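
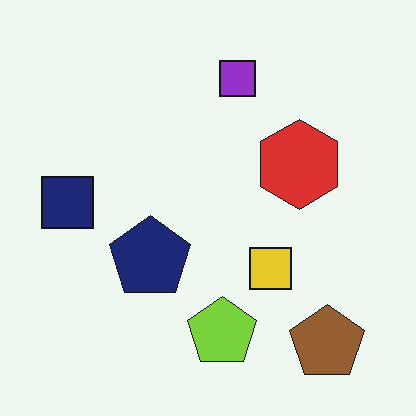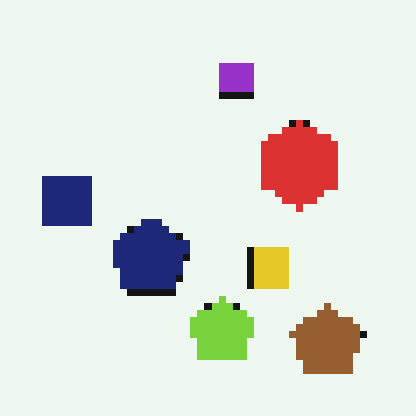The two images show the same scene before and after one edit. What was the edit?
The image was moderately pixelated.

Shapes are reduced to large square blocks; fine edges and outlines are lost — a downscale-then-upscale (mosaic) effect.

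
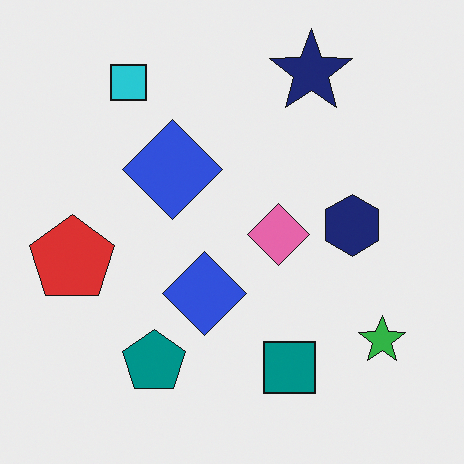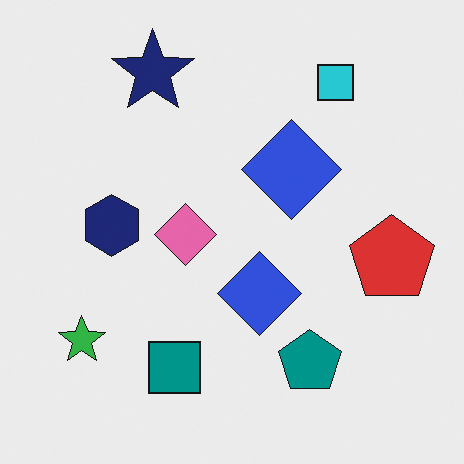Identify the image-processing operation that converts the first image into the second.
The transformation is: flipped horizontally (left ↔ right).

The red pentagon is in the left of the first image and the right of the second — shapes on opposite sides of the vertical midline have swapped in a mirror flip.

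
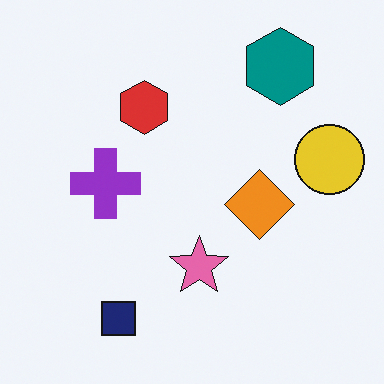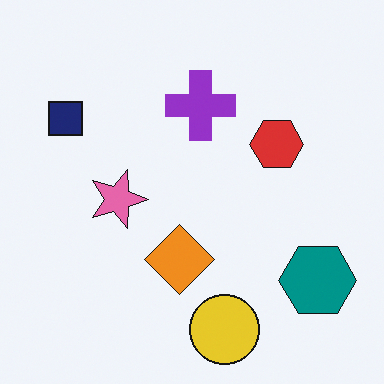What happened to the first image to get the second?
The second image is the first rotated 90° clockwise.

The teal hexagon sits in the top-right of the first image and the bottom-right of the second — consistent with a whole-image 90° clockwise rotation.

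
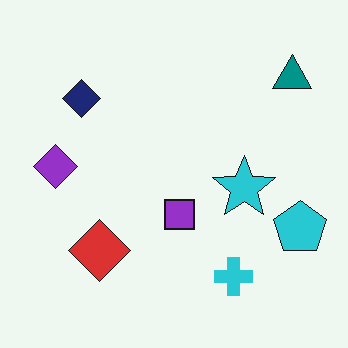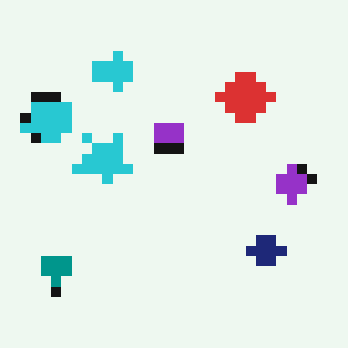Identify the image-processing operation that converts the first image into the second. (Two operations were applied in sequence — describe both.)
Rotated 180°, then heavily pixelated into large blocks.

The teal triangle sits in the top-right of the first image and the bottom-left of the second — consistent with a whole-image 180° rotation. Shapes are reduced to large square blocks; fine edges and outlines are lost — a downscale-then-upscale (mosaic) effect.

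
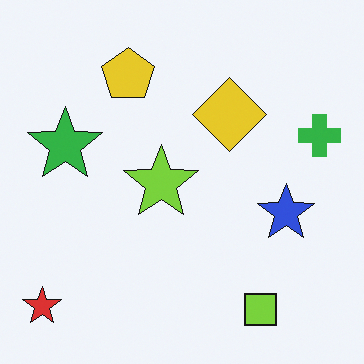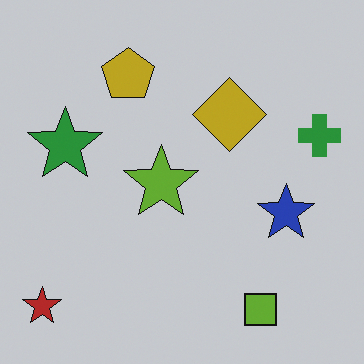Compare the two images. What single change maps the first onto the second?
Slightly darkened.

Every pixel — background and shapes alike — is uniformly darkened.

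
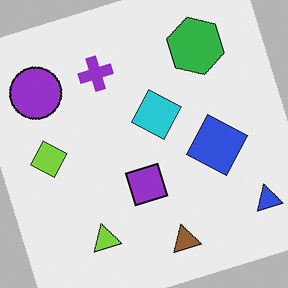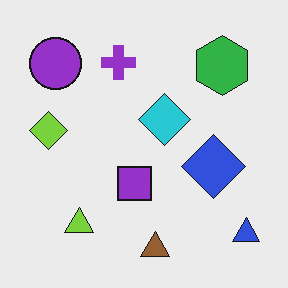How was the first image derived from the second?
Rotated counter-clockwise by a moderate amount.

Every shape is tilted by the same angle and the image corners show triangular fill wedges — a whole-image rotation by a non-right angle.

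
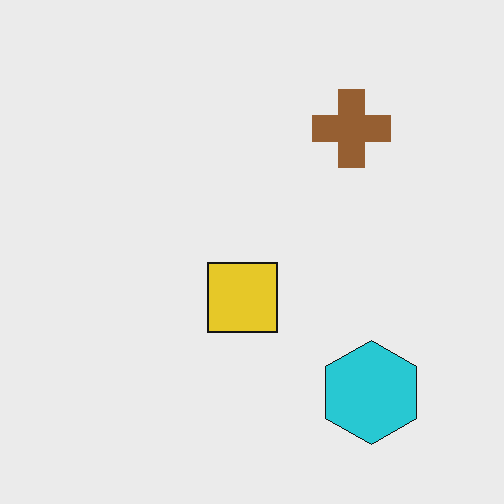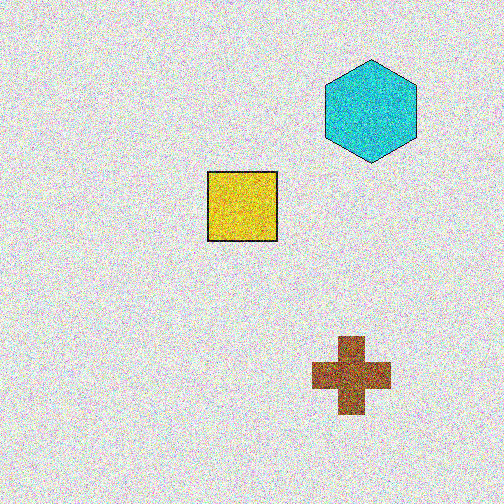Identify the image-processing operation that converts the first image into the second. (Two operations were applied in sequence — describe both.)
This is the original image flipped vertically (top ↔ bottom), then degraded with a thick layer of grain.

The cyan hexagon is in the bottom-right of the first image and the top-right of the second — shapes on opposite sides of the horizontal midline have swapped in a mirror flip. Random speckle covers the whole image, including the flat background.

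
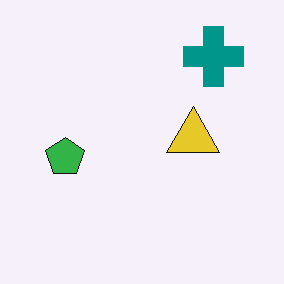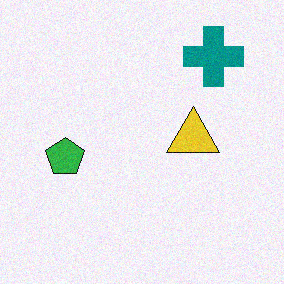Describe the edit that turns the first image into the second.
It was degraded with a light layer of grain.

Random speckle covers the whole image, including the flat background.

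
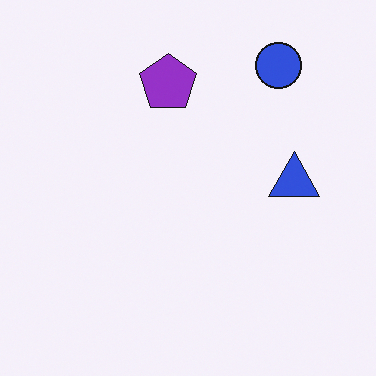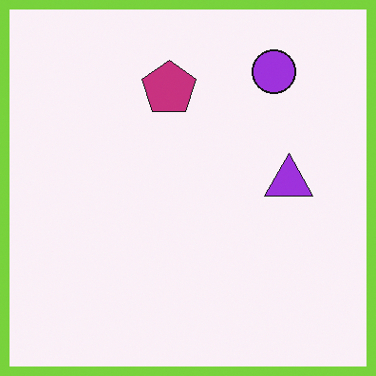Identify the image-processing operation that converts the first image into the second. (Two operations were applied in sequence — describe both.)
The transformation is: hue-shifted by a small amount, then framed with a lime border.

Every shape's color has rotated by the same amount around the hue wheel — a uniform hue shift. A solid lime frame runs around the edge of the second image, with the content slightly shrunk inside it.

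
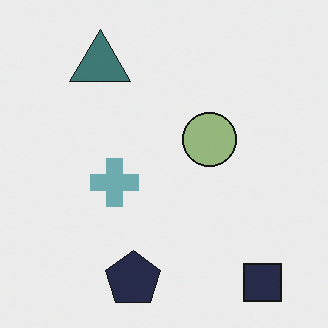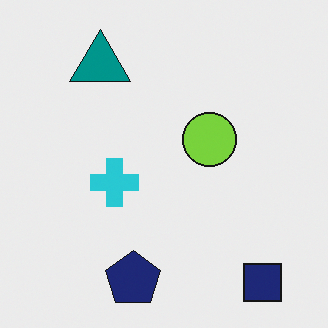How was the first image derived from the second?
The first image is the second made much more muted (saturation change).

All colors are more muted and greyish — a global saturation change.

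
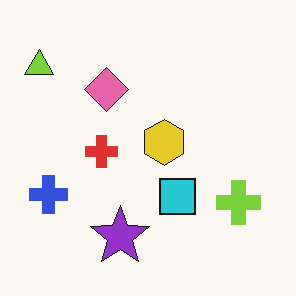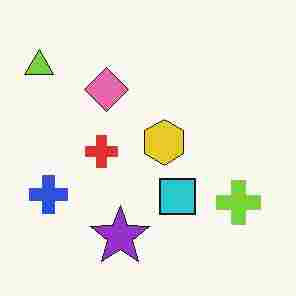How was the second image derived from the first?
It was heavily JPEG-compressed with obvious blocking artifacts.

Blocky 8×8 compression artifacts appear around shape edges and the flat background shows ringing — characteristic JPEG degradation.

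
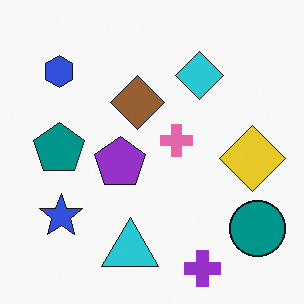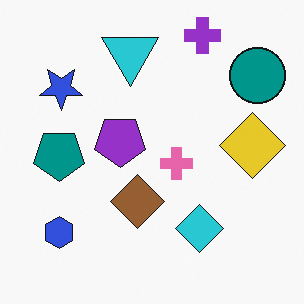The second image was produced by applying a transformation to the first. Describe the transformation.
The image was flipped vertically (top ↔ bottom).

The purple cross is in the bottom of the first image and the top of the second — shapes on opposite sides of the horizontal midline have swapped in a mirror flip.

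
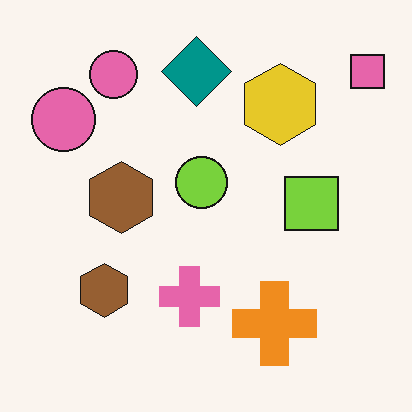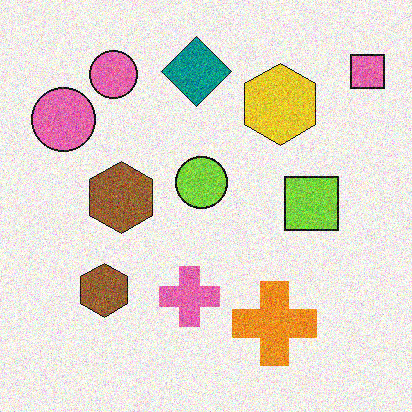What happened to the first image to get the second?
This is the original image degraded with visible gaussian noise.

Random speckle covers the whole image, including the flat background.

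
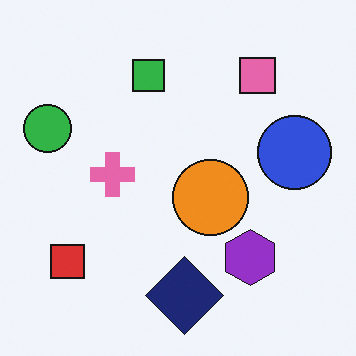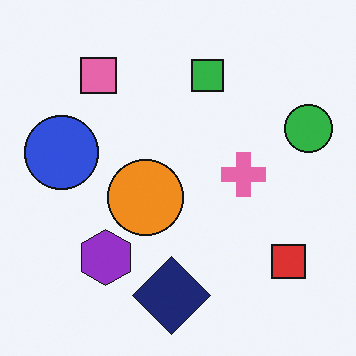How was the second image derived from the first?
This is the original image flipped horizontally (left ↔ right).

The green circle is in the left of the first image and the right of the second — shapes on opposite sides of the vertical midline have swapped in a mirror flip.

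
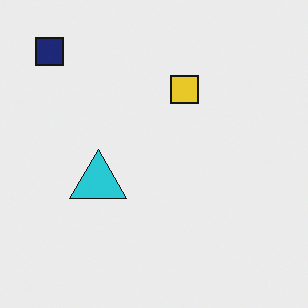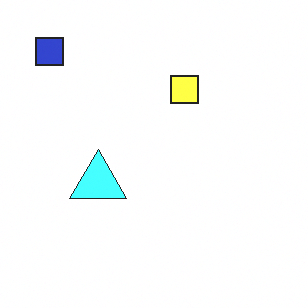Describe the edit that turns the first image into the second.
This is the original image brightened a lot.

Every pixel — background and shapes alike — is uniformly brightened.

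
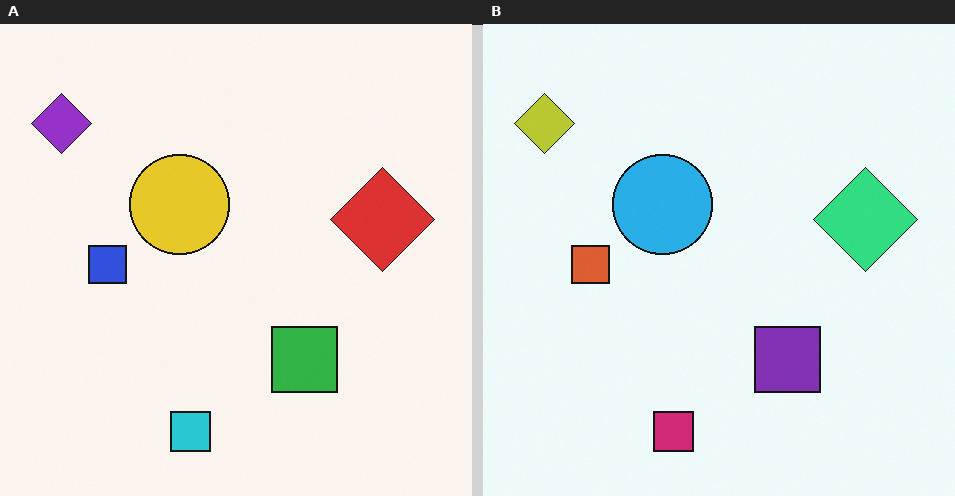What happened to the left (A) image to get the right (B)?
The right (B) image is the left (A) hue-shifted noticeably.

Every shape's color has rotated by the same amount around the hue wheel — a uniform hue shift.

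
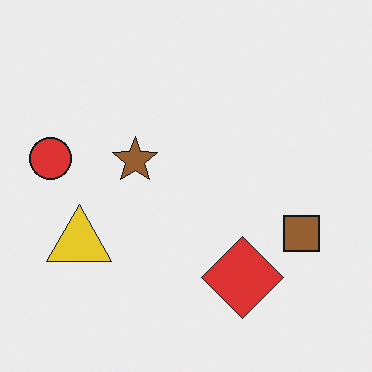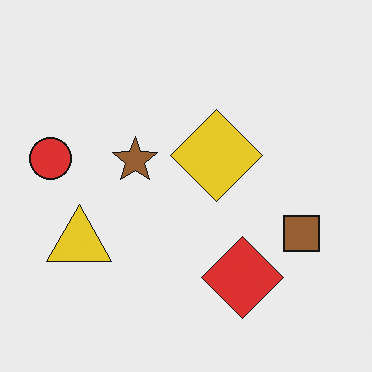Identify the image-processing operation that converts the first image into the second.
It was overlaid with an additional yellow diamond.

A yellow diamond appears in the second image that is absent from the first.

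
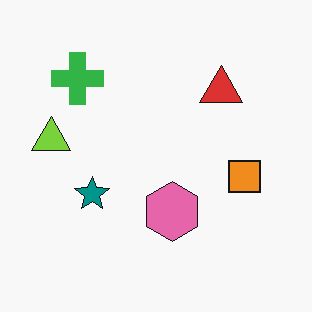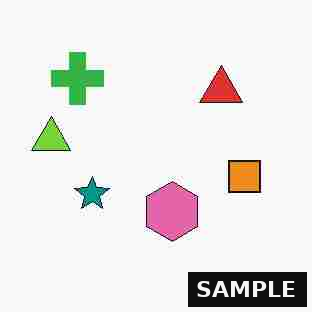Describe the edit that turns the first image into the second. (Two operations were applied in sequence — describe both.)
The second image is the first heavily JPEG-compressed with obvious blocking artifacts, then watermarked with the text "SAMPLE" in the lower-right corner.

Blocky 8×8 compression artifacts appear around shape edges and the flat background shows ringing — characteristic JPEG degradation. A dark label reading "SAMPLE" appears in the lower-right corner.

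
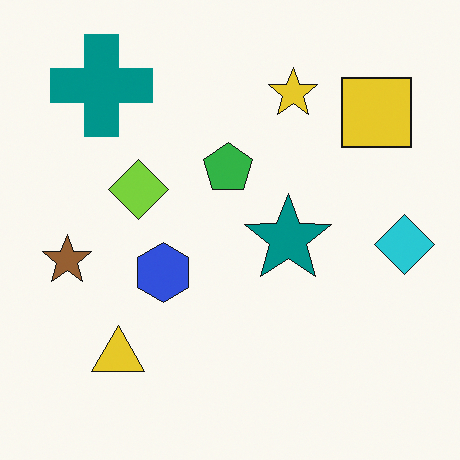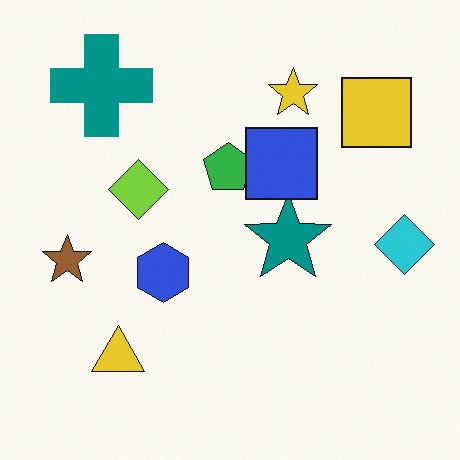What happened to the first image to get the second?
This is the original image overlaid with an additional blue square.

A blue square appears in the second image that is absent from the first.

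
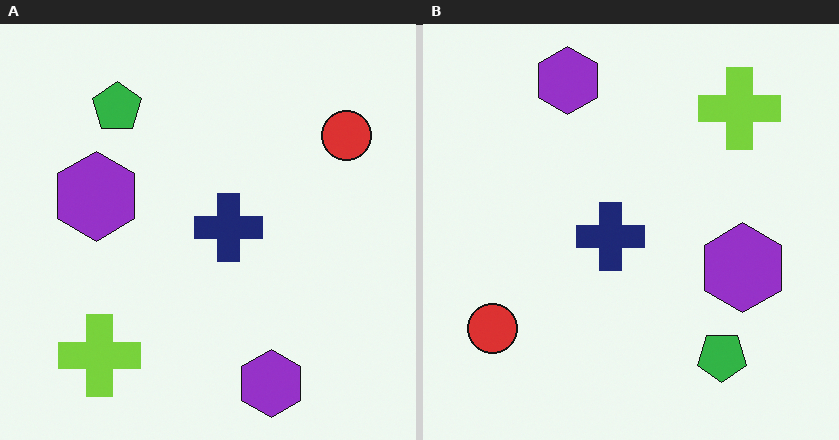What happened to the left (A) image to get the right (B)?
The right (B) image is the left (A) rotated 180°.

The red circle sits in the top-right of the left (A) image and the bottom-left of the right (B) — consistent with a whole-image 180° rotation.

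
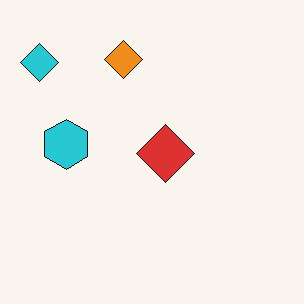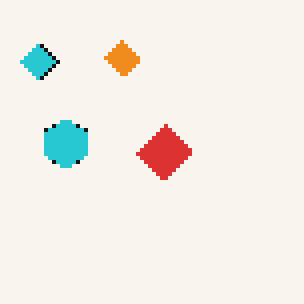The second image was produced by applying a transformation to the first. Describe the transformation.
This is the original image mildly pixelated.

Shapes are reduced to large square blocks; fine edges and outlines are lost — a downscale-then-upscale (mosaic) effect.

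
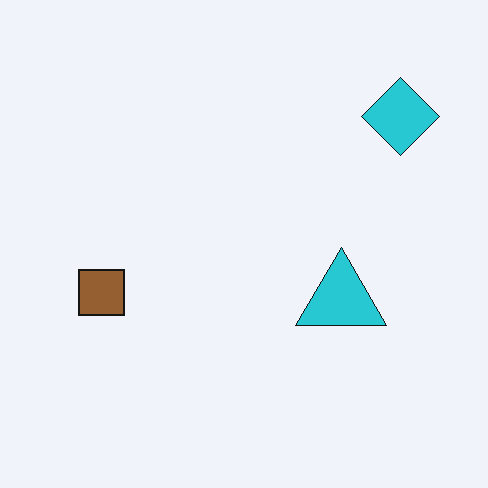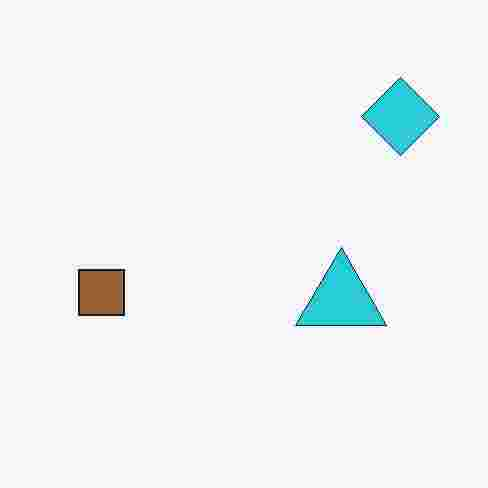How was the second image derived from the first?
The transformation is: degraded with heavy JPEG compression.

Blocky 8×8 compression artifacts appear around shape edges and the flat background shows ringing — characteristic JPEG degradation.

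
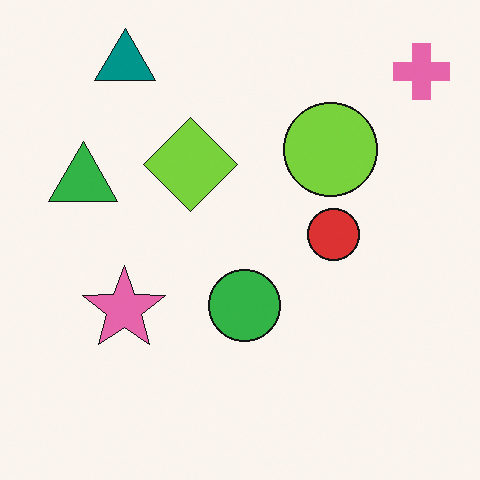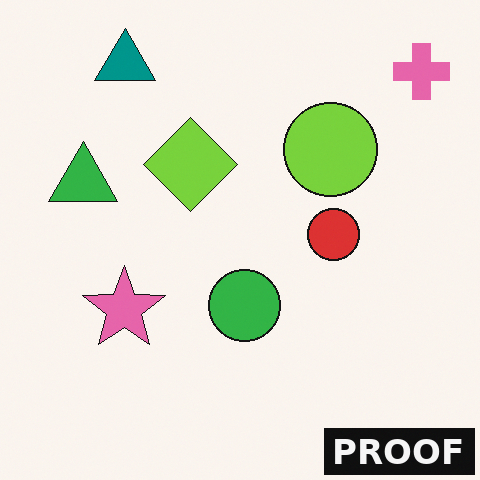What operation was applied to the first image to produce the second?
The image was watermarked with the text "PROOF" in the lower-right corner.

A dark label reading "PROOF" appears in the lower-right corner.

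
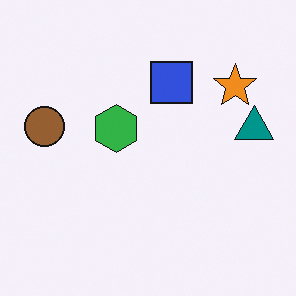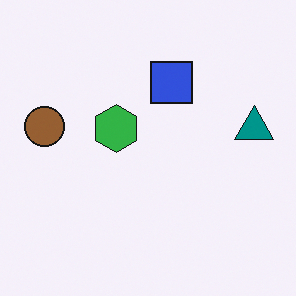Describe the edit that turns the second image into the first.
It was overlaid with an additional orange star.

An orange star appears in the first image that is absent from the second.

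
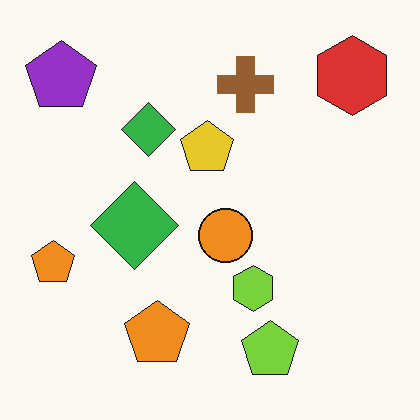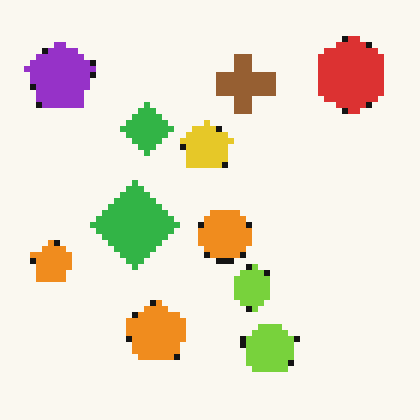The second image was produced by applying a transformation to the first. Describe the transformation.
The second image is the first pixelated into visible square blocks.

Shapes are reduced to large square blocks; fine edges and outlines are lost — a downscale-then-upscale (mosaic) effect.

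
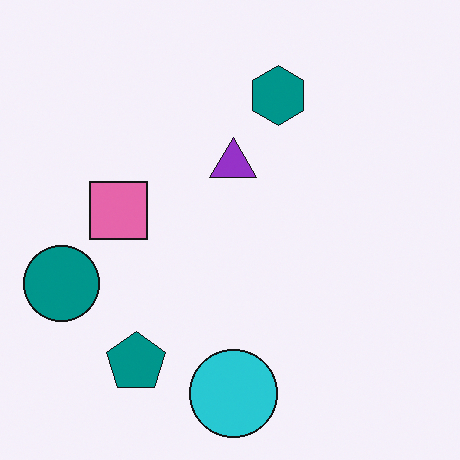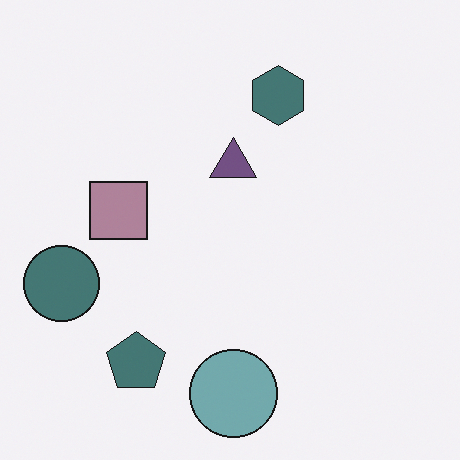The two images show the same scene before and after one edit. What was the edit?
Heavily desaturated.

All colors are more muted and greyish — a global saturation change.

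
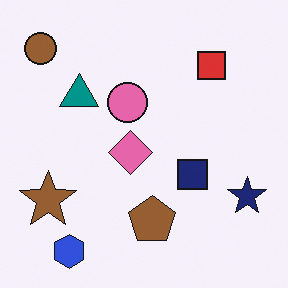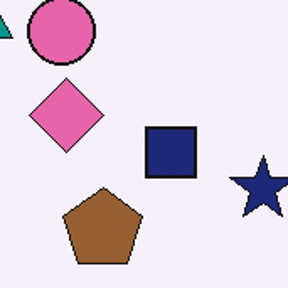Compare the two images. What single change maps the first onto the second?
The second image is the first cropped to a noticeably smaller region and rescaled.

The visible shapes are larger and the field of view is narrower; shapes near the original edges may be partly or wholly outside the frame — a crop-and-rescale.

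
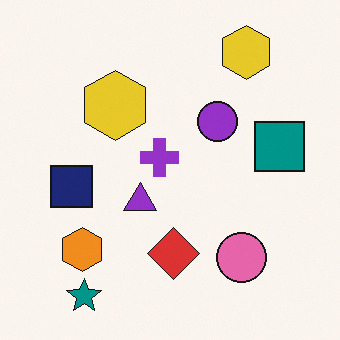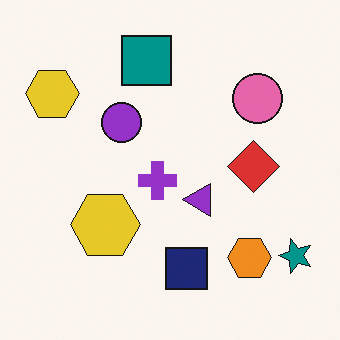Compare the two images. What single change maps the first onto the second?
This is the original image rotated 90° counter-clockwise.

The teal star sits in the bottom-left of the first image and the bottom-right of the second — consistent with a whole-image 90° counter-clockwise rotation.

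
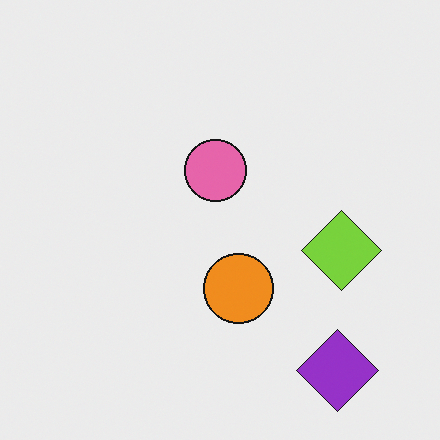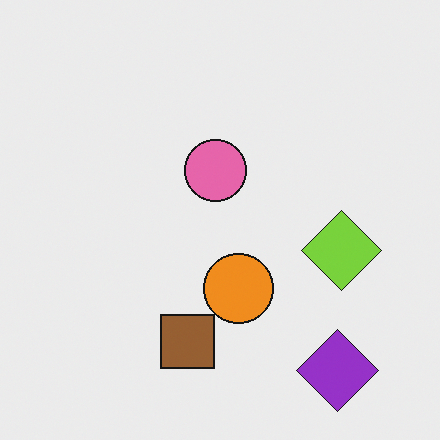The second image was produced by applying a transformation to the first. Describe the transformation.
It was overlaid with an additional brown square.

A brown square appears in the second image that is absent from the first.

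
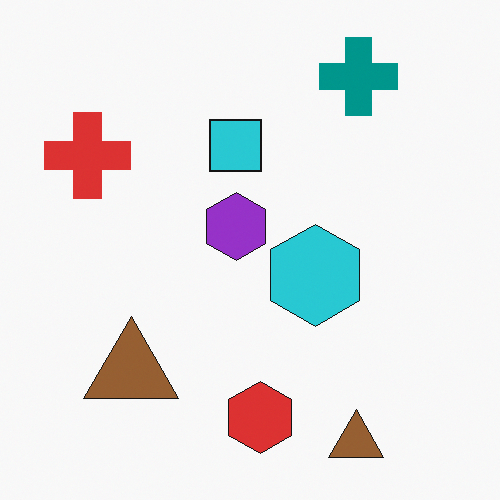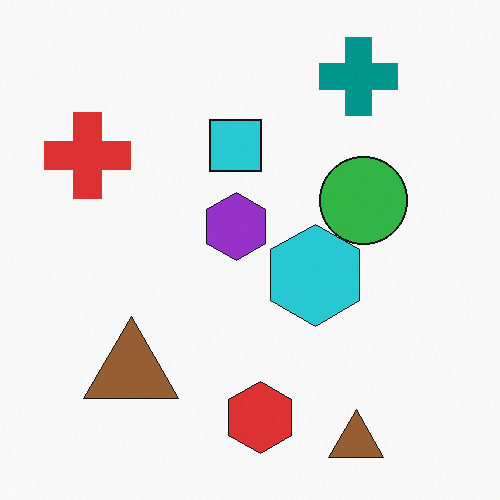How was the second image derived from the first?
It was overlaid with an additional green circle.

A green circle appears in the second image that is absent from the first.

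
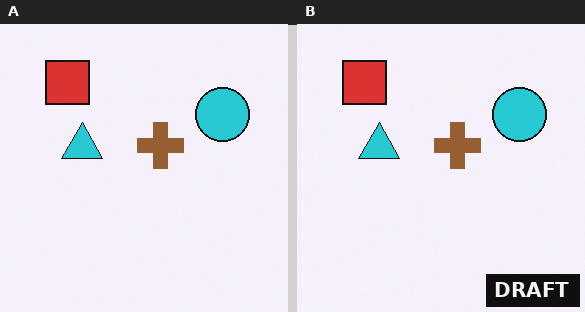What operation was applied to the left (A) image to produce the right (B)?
This is the original image watermarked with the text "DRAFT" in the lower-right corner.

A dark label reading "DRAFT" appears in the lower-right corner.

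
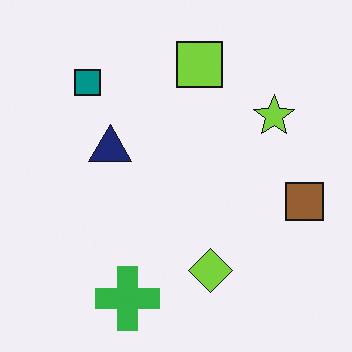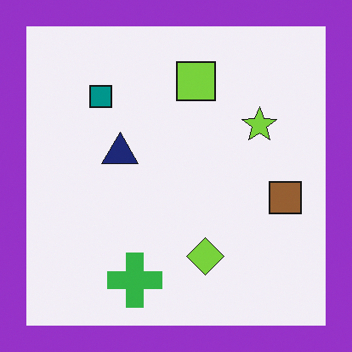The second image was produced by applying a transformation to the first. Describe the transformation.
The image was framed with a purple border.

A solid purple frame runs around the edge of the second image, with the content slightly shrunk inside it.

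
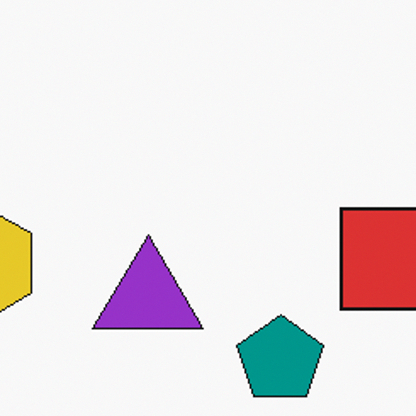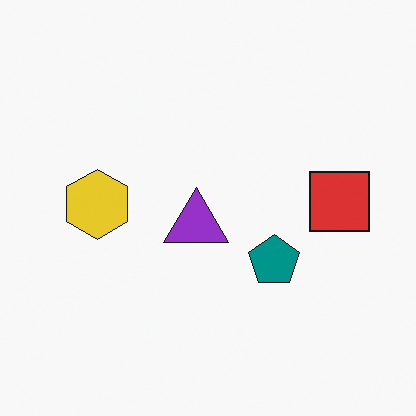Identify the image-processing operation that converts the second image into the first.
This is the original image cropped to a noticeably smaller region and rescaled.

The visible shapes are larger and the field of view is narrower; shapes near the original edges may be partly or wholly outside the frame — a crop-and-rescale.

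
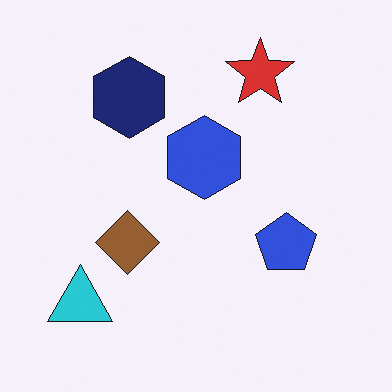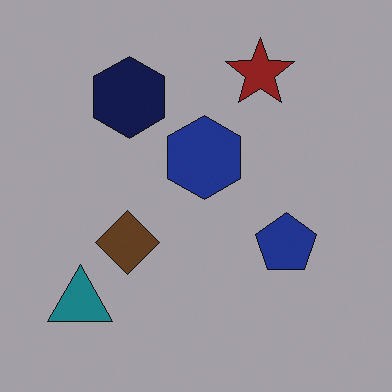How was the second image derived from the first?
The image was noticeably darkened.

Every pixel — background and shapes alike — is uniformly darkened.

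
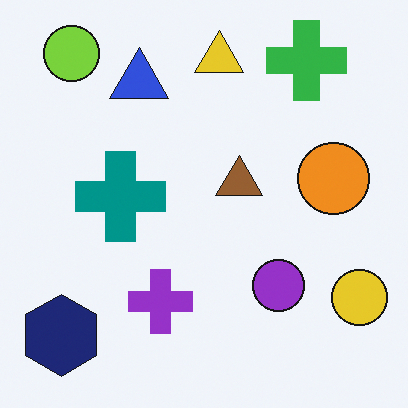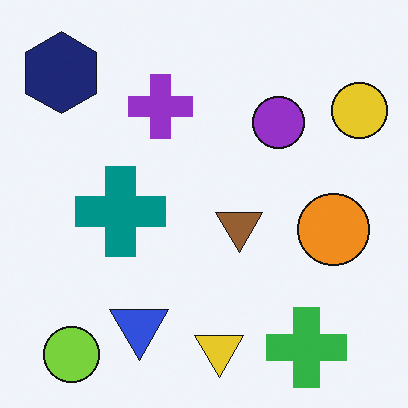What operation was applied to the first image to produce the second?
The transformation is: flipped vertically (top ↔ bottom).

The lime circle is in the top-left of the first image and the bottom-left of the second — shapes on opposite sides of the horizontal midline have swapped in a mirror flip.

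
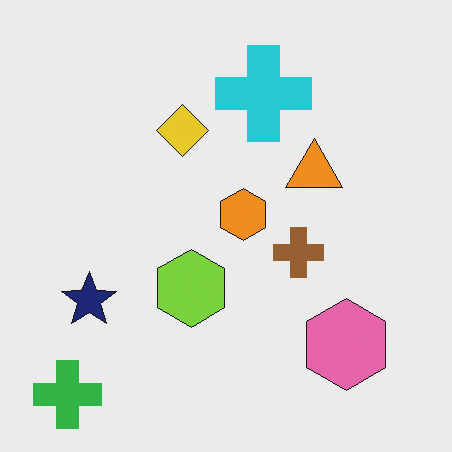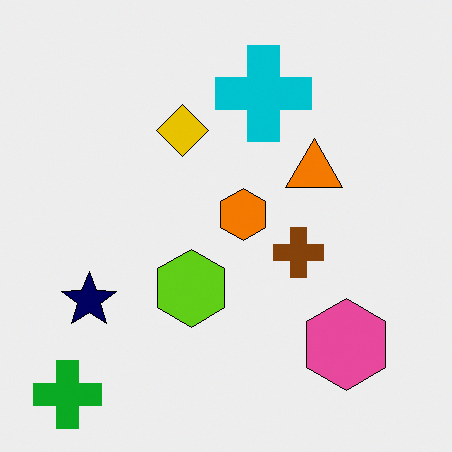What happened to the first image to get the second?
The image was given slightly increased contrast.

Tones are pushed away from mid-grey across the whole image — a global contrast change.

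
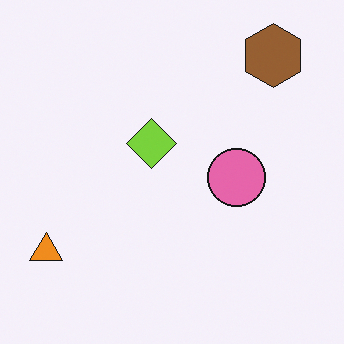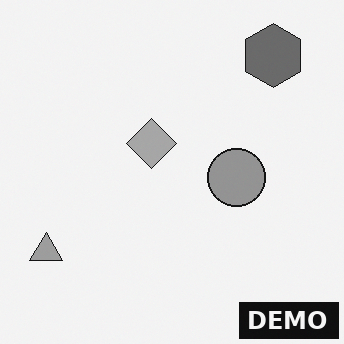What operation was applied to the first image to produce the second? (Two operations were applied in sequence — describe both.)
The transformation is: converted to grayscale, then watermarked with the text "DEMO" in the lower-right corner.

All color is removed — every shape is now a shade of grey. A dark label reading "DEMO" appears in the lower-right corner.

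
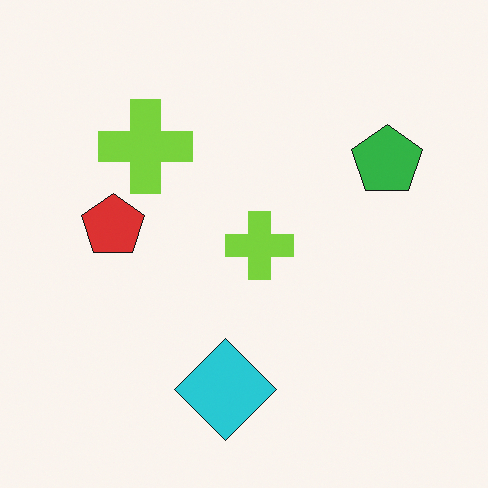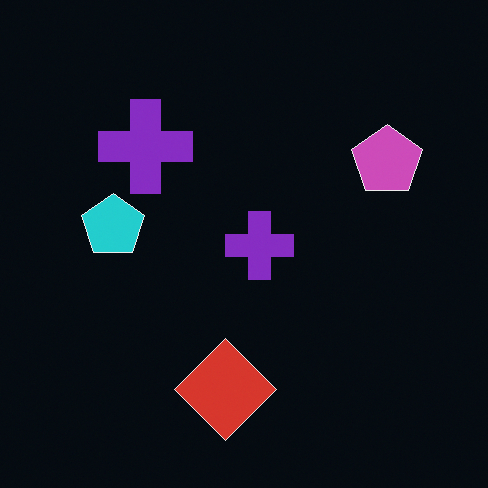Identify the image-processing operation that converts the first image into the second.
The image was color-inverted (negative).

The light background has become dark and every shape's color is its complement — a photographic negative.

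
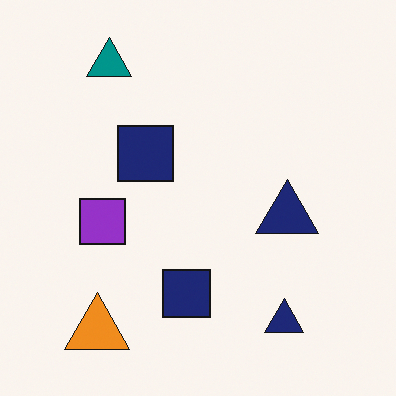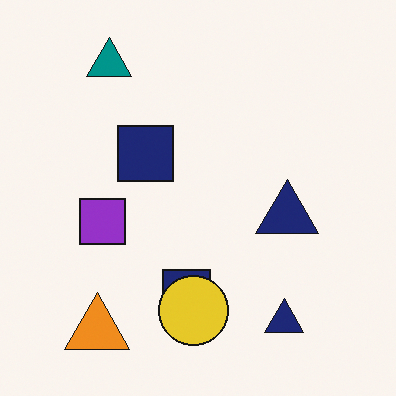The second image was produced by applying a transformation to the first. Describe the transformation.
It was overlaid with an additional yellow circle.

A yellow circle appears in the second image that is absent from the first.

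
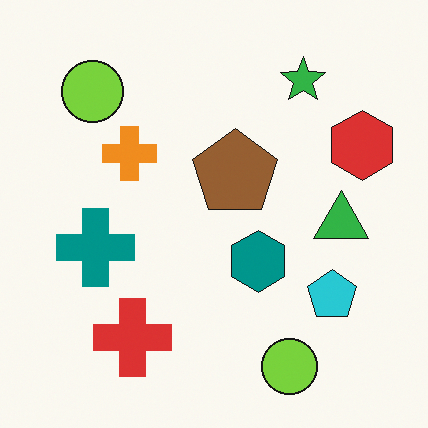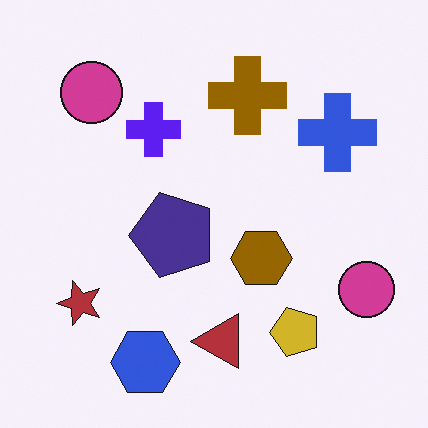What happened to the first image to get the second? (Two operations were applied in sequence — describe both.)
This is the original image hue-shifted through roughly half the color wheel, then transposed (reflected across the top-left ↔ bottom-right diagonal).

Every shape's color has rotated by the same amount around the hue wheel — a uniform hue shift. Shapes have swapped their row and column positions — what was in the top-right is now in the bottom-left — a diagonal reflection.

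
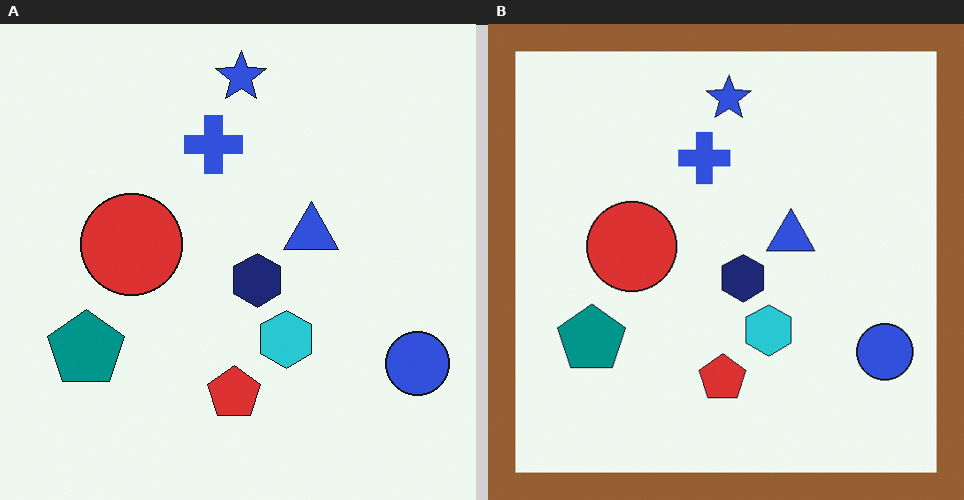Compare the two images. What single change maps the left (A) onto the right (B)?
The transformation is: framed with a brown border.

A solid brown frame runs around the edge of the right (B) image, with the content slightly shrunk inside it.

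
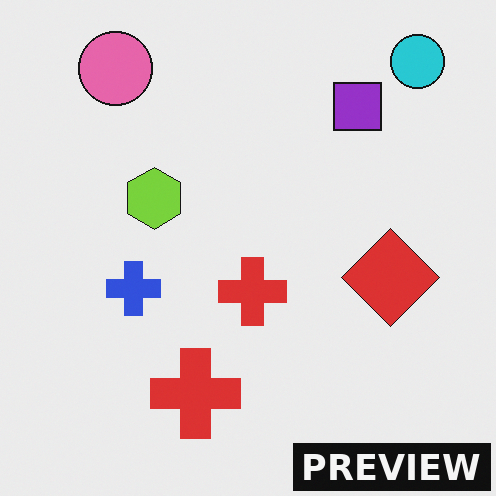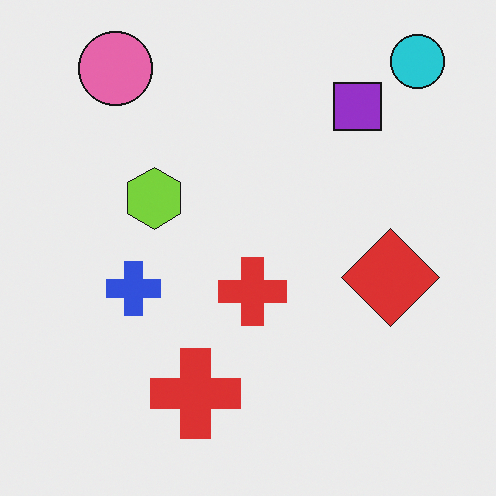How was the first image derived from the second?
The transformation is: watermarked with the text "PREVIEW" in the lower-right corner.

A dark label reading "PREVIEW" appears in the lower-right corner.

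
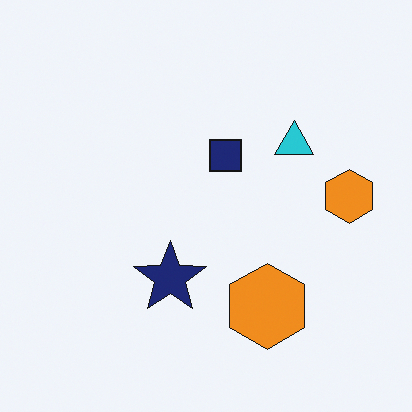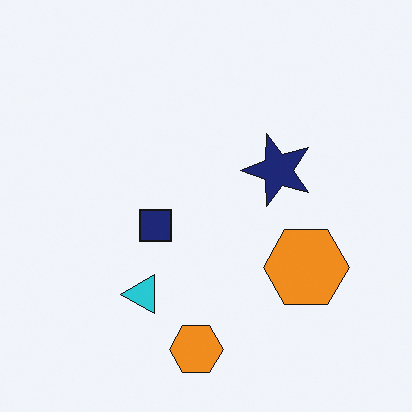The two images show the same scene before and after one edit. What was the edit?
It was transposed (reflected across the top-left ↔ bottom-right diagonal).

Shapes have swapped their row and column positions — what was in the top-right is now in the bottom-left — a diagonal reflection.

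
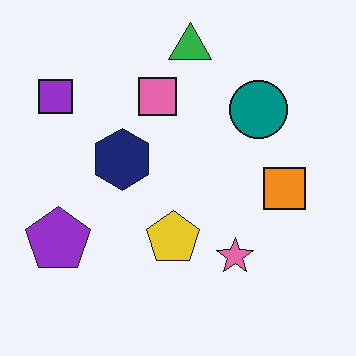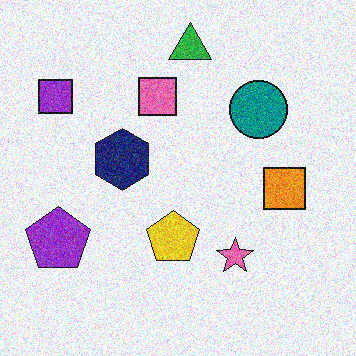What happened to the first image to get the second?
This is the original image degraded with moderate additive noise.

Random speckle covers the whole image, including the flat background.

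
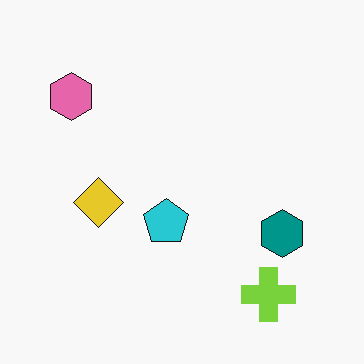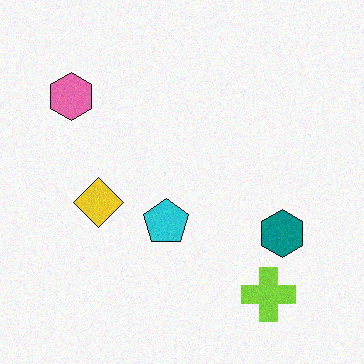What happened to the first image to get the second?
The second image is the first degraded with a light layer of grain.

Random speckle covers the whole image, including the flat background.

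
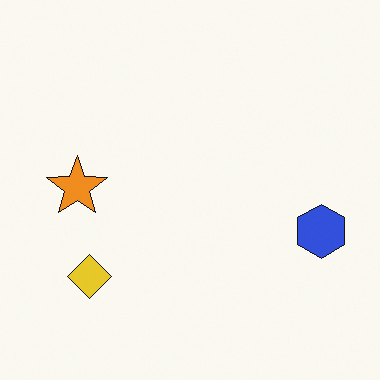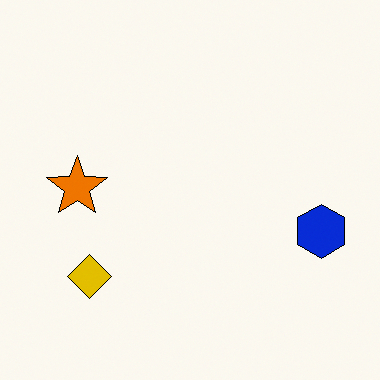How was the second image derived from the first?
Given slightly increased contrast.

Tones are pushed away from mid-grey across the whole image — a global contrast change.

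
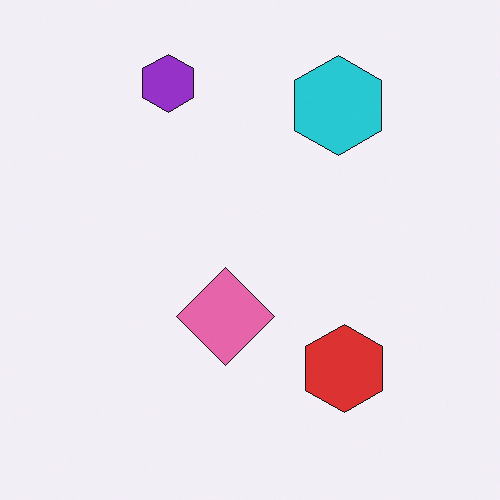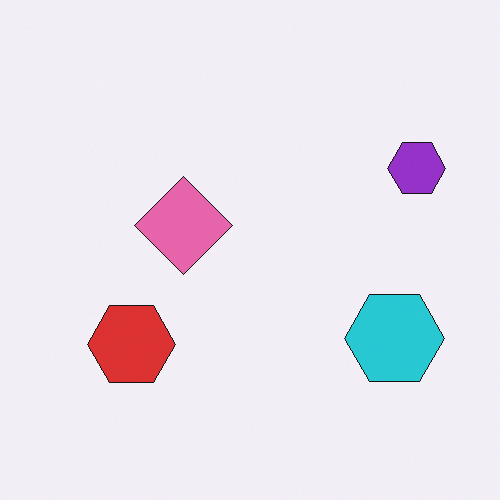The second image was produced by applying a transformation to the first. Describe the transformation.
The image was rotated 90° clockwise.

The purple hexagon sits in the top of the first image and the right of the second — consistent with a whole-image 90° clockwise rotation.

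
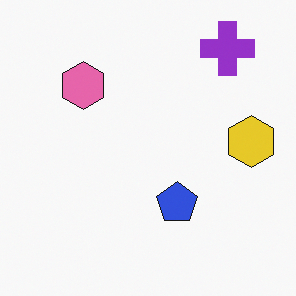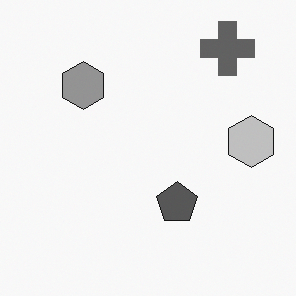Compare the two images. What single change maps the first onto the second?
This is the original image converted to grayscale.

All color is removed — every shape is now a shade of grey.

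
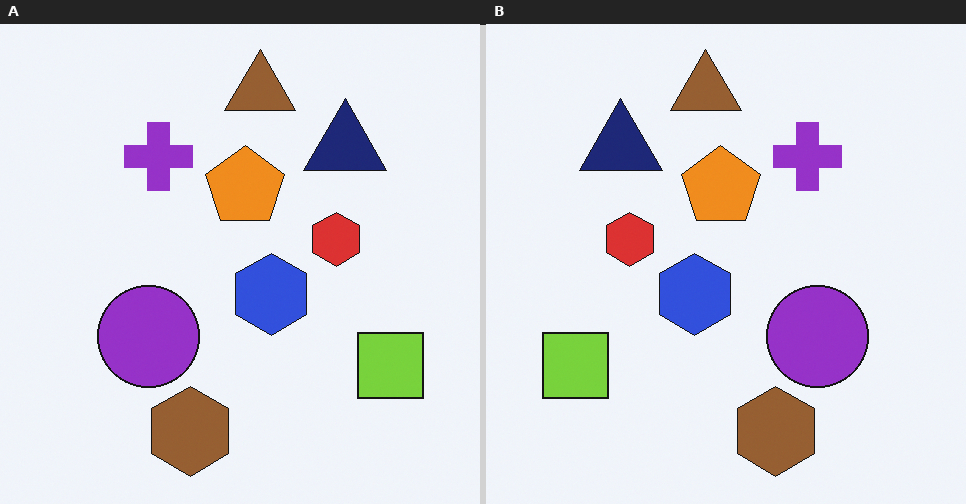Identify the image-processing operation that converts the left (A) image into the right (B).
Flipped horizontally (left ↔ right).

The lime square is in the bottom-right of the left (A) image and the bottom-left of the right (B) — shapes on opposite sides of the vertical midline have swapped in a mirror flip.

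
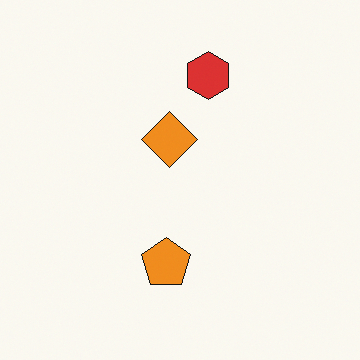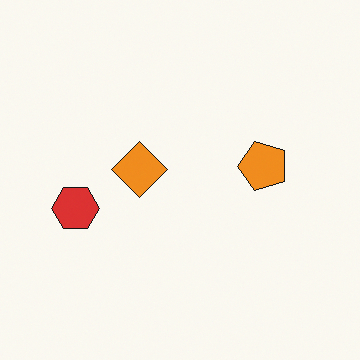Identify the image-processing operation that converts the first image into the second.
This is the original image transposed (reflected across the top-left ↔ bottom-right diagonal).

Shapes have swapped their row and column positions — what was in the top-right is now in the bottom-left — a diagonal reflection.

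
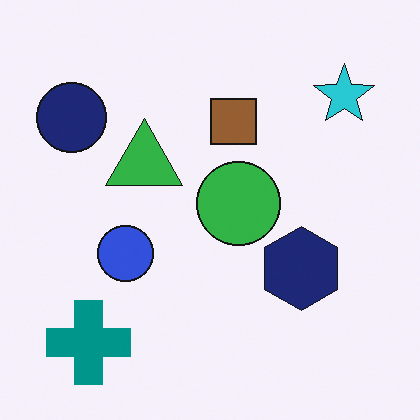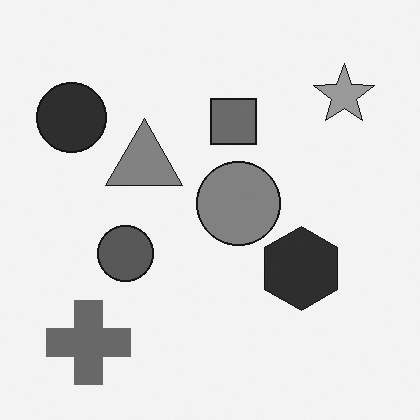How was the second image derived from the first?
It was converted to grayscale.

All color is removed — every shape is now a shade of grey.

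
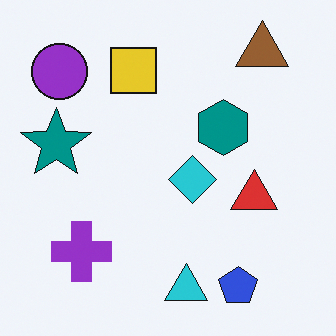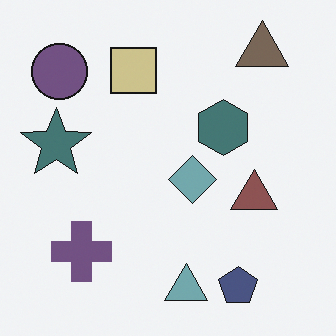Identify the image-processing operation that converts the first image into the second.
The second image is the first made much more muted (saturation change).

All colors are more muted and greyish — a global saturation change.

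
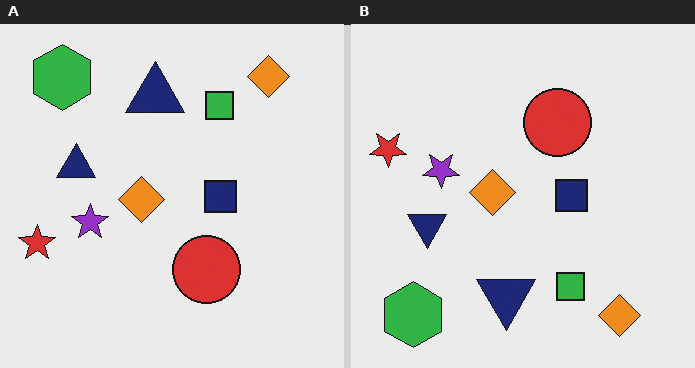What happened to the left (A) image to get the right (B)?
This is the original image flipped vertically (top ↔ bottom).

The green hexagon is in the top-left of the left (A) image and the bottom-left of the right (B) — shapes on opposite sides of the horizontal midline have swapped in a mirror flip.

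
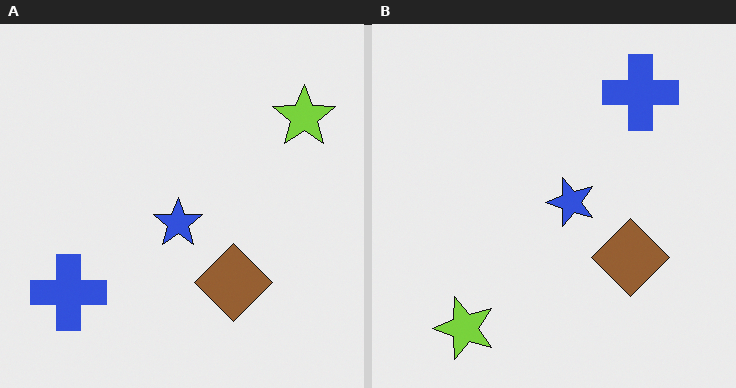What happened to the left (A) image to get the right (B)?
The transformation is: transposed (reflected across the top-left ↔ bottom-right diagonal).

Shapes have swapped their row and column positions — what was in the top-right is now in the bottom-left — a diagonal reflection.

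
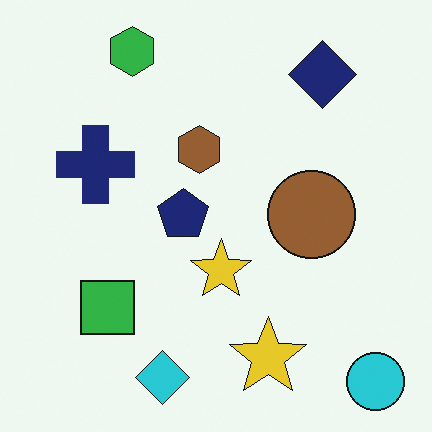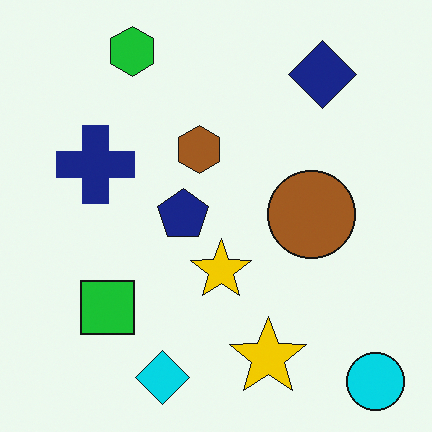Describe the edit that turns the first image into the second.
This is the original image slightly oversaturated.

All colors are more vivid — a global saturation change.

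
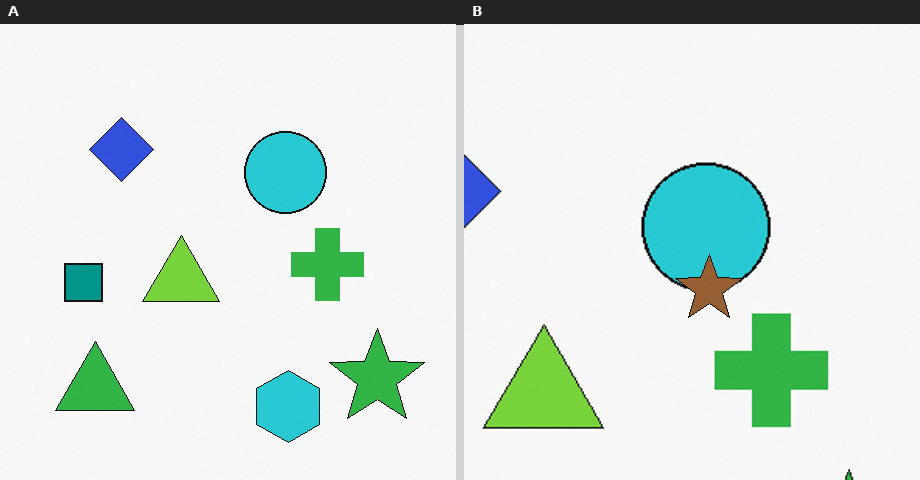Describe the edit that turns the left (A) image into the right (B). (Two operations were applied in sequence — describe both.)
Cropped to a modestly smaller region and rescaled, then overlaid with an additional brown star.

The visible shapes are larger and the field of view is narrower; shapes near the original edges may be partly or wholly outside the frame — a crop-and-rescale. A brown star appears in the right (B) image that is absent from the left (A).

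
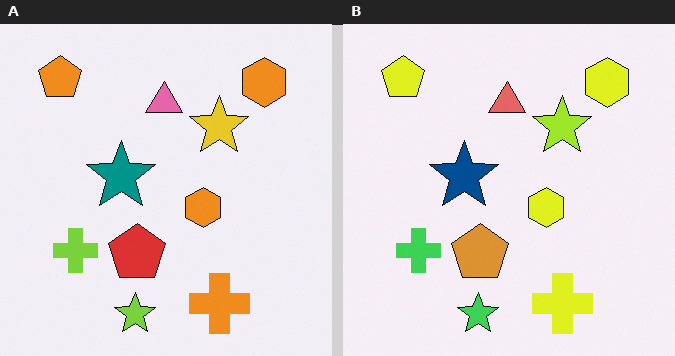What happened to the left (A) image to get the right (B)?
The right (B) image is the left (A) hue-shifted slightly.

Every shape's color has rotated by the same amount around the hue wheel — a uniform hue shift.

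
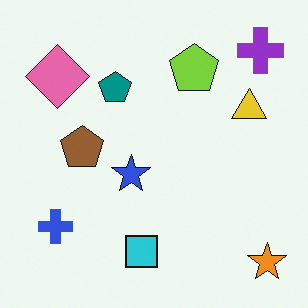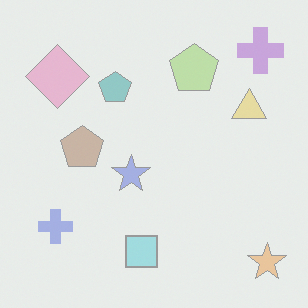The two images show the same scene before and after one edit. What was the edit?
It was given much lower contrast.

Tones are pushed toward mid-grey across the whole image — a global contrast change.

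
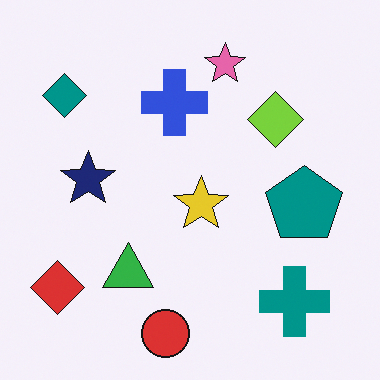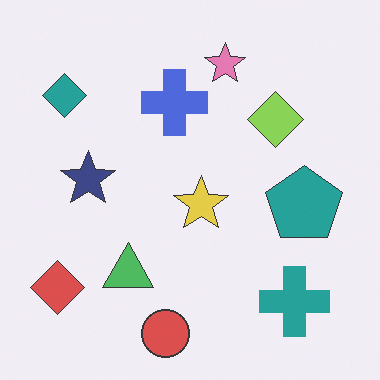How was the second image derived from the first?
The image was given slightly reduced contrast.

Tones are pushed toward mid-grey across the whole image — a global contrast change.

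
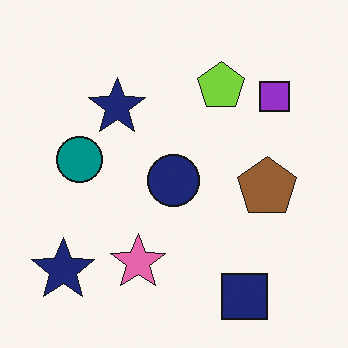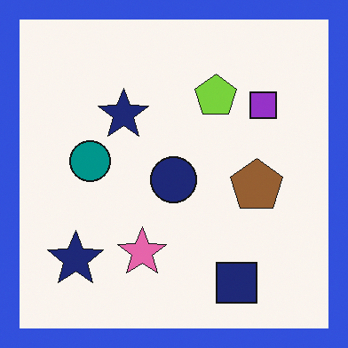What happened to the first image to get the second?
It was framed with a blue border.

A solid blue frame runs around the edge of the second image, with the content slightly shrunk inside it.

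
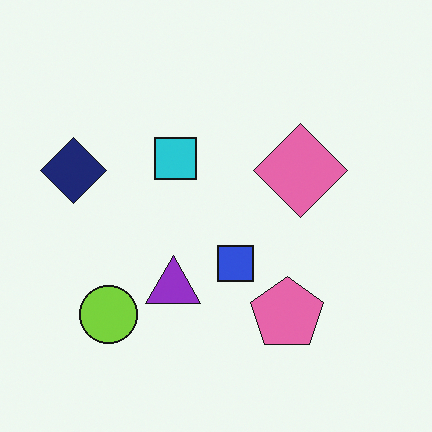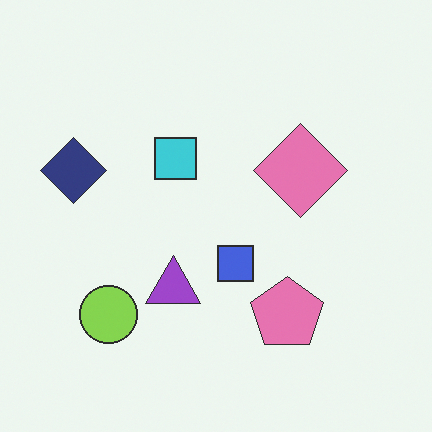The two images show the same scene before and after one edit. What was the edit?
The second image is the first given slightly reduced contrast.

Tones are pushed toward mid-grey across the whole image — a global contrast change.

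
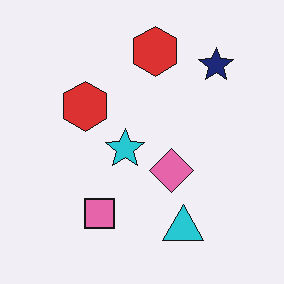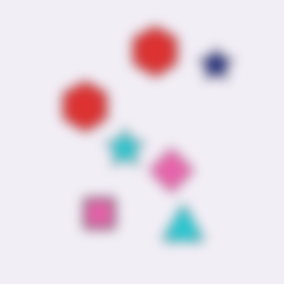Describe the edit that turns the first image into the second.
Heavily blurred.

Shape edges and outlines are uniformly softened across the whole image.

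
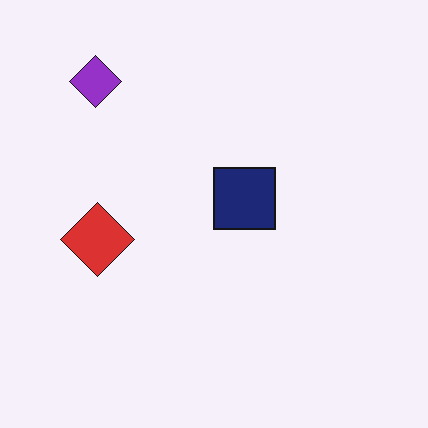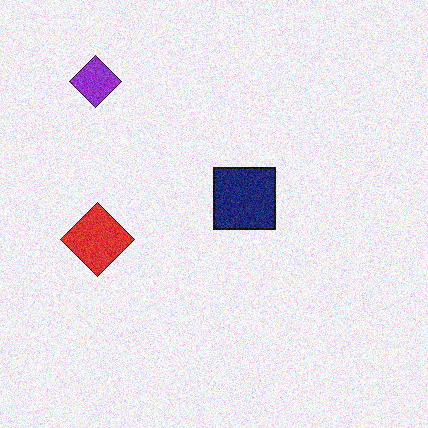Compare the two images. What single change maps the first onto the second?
The second image is the first degraded with moderate additive noise.

Random speckle covers the whole image, including the flat background.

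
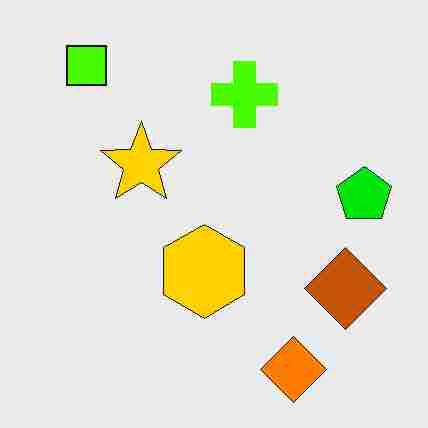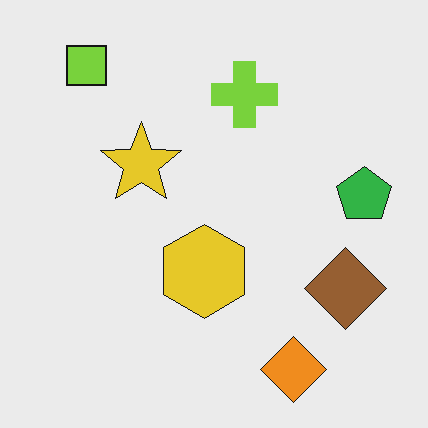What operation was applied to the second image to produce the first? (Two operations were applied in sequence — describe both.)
The transformation is: made much more vivid (saturation change), then heavily JPEG-compressed with obvious blocking artifacts.

All colors are more vivid — a global saturation change. Blocky 8×8 compression artifacts appear around shape edges and the flat background shows ringing — characteristic JPEG degradation.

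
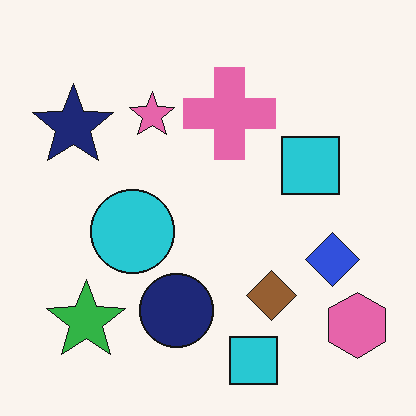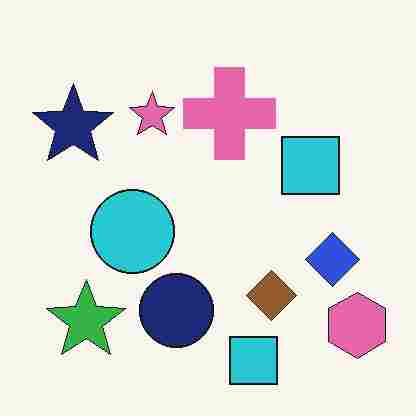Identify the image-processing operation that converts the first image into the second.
The second image is the first heavily JPEG-compressed with obvious blocking artifacts.

Blocky 8×8 compression artifacts appear around shape edges and the flat background shows ringing — characteristic JPEG degradation.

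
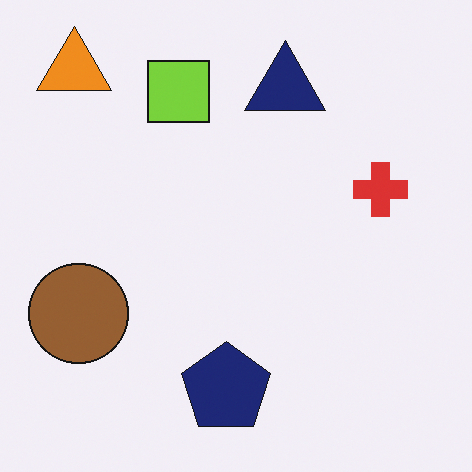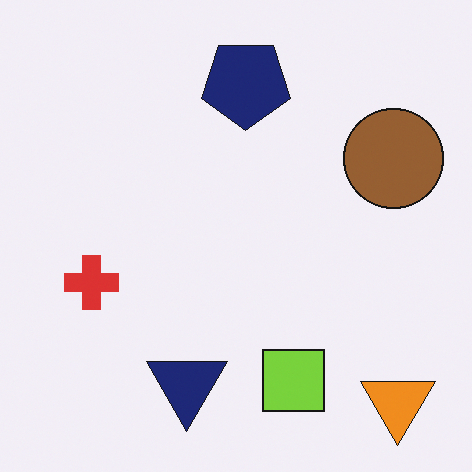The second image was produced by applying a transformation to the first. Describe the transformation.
This is the original image rotated 180°.

The orange triangle sits in the top-left of the first image and the bottom-right of the second — consistent with a whole-image 180° rotation.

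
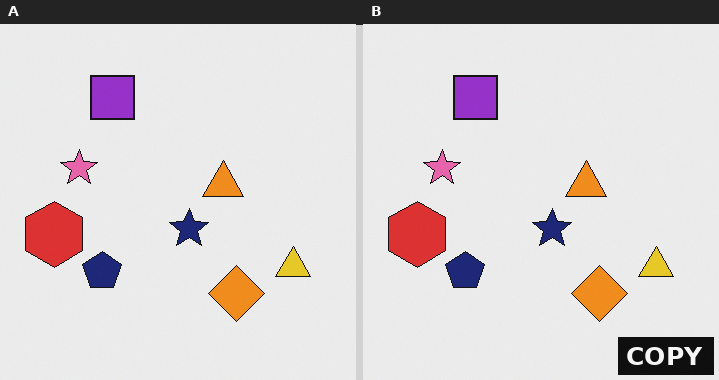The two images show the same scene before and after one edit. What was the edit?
This is the original image watermarked with the text "COPY" in the lower-right corner.

A dark label reading "COPY" appears in the lower-right corner.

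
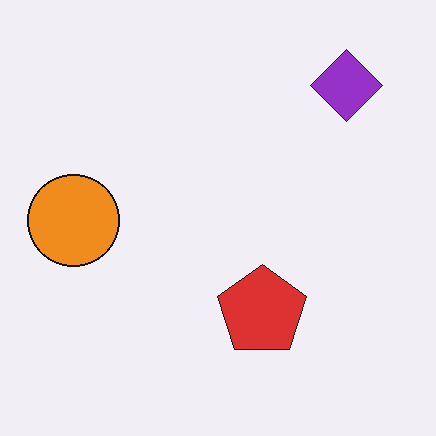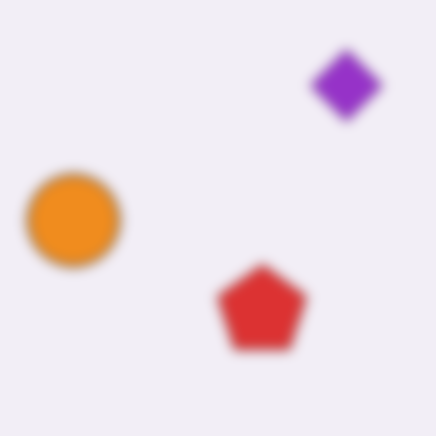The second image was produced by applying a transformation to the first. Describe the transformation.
Heavily blurred.

Shape edges and outlines are uniformly softened across the whole image.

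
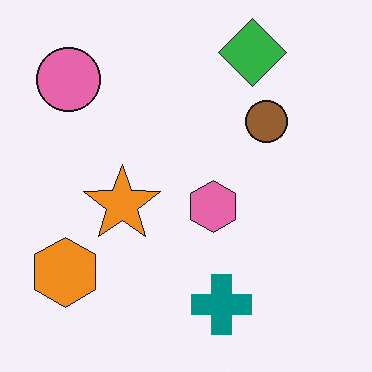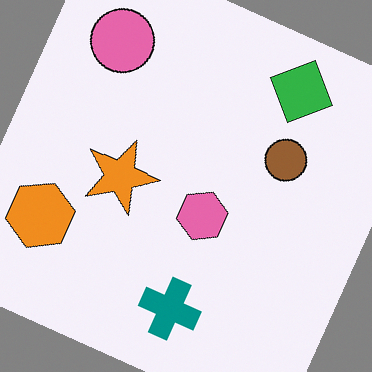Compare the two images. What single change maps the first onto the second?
It was rotated clockwise by a moderate amount.

Every shape is tilted by the same angle and the image corners show triangular fill wedges — a whole-image rotation by a non-right angle.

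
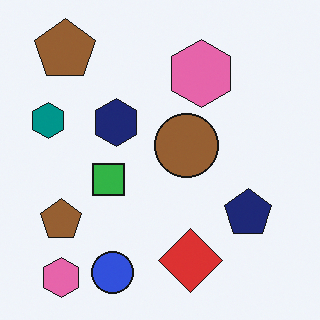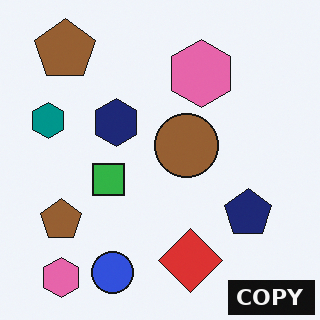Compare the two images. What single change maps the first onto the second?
The image was watermarked with the text "COPY" in the lower-right corner.

A dark label reading "COPY" appears in the lower-right corner.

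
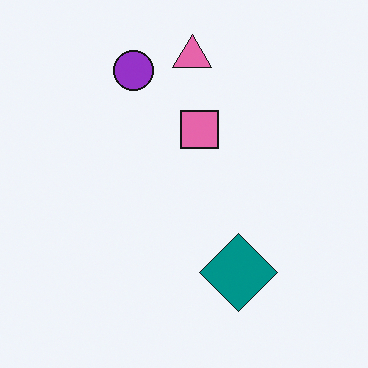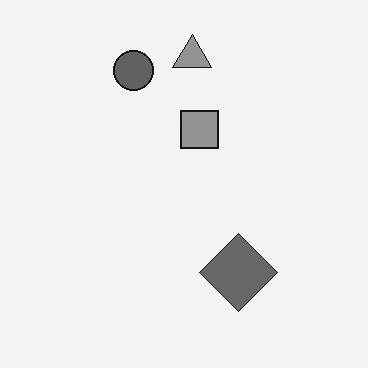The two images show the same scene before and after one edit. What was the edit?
Converted to grayscale.

All color is removed — every shape is now a shade of grey.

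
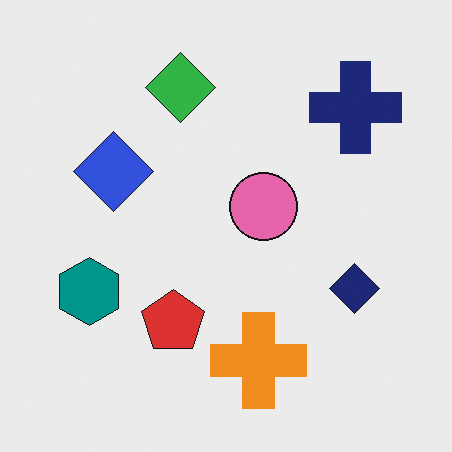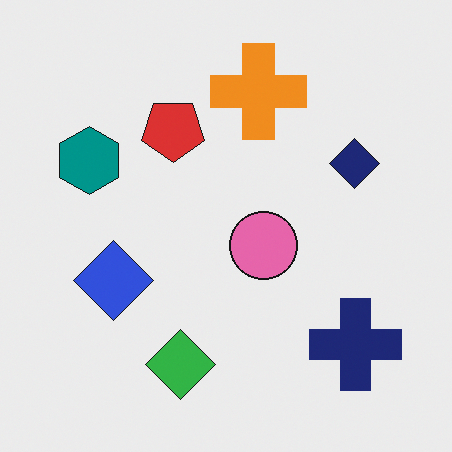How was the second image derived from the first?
It was flipped vertically (top ↔ bottom).

The green diamond is in the top of the first image and the bottom of the second — shapes on opposite sides of the horizontal midline have swapped in a mirror flip.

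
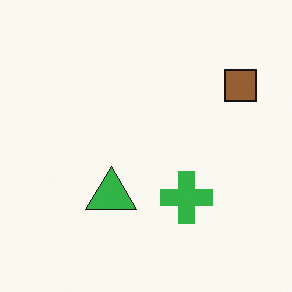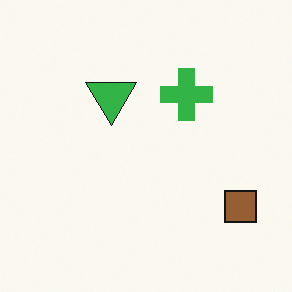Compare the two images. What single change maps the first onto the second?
The image was flipped vertically (top ↔ bottom).

The brown square is in the top-right of the first image and the bottom-right of the second — shapes on opposite sides of the horizontal midline have swapped in a mirror flip.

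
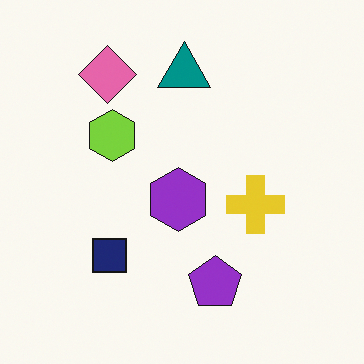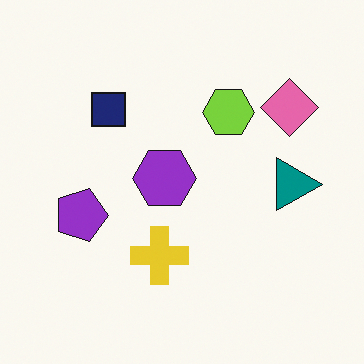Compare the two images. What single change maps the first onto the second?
This is the original image rotated 90° clockwise.

The pink diamond sits in the top-left of the first image and the top-right of the second — consistent with a whole-image 90° clockwise rotation.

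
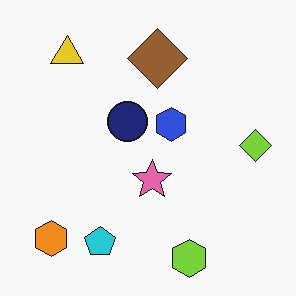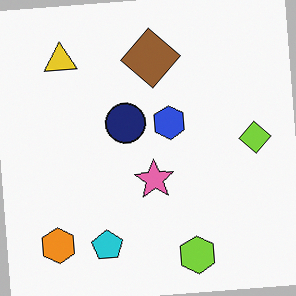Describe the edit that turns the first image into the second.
The second image is the first rotated counter-clockwise by a small amount.

Every shape is tilted by the same angle and the image corners show triangular fill wedges — a whole-image rotation by a non-right angle.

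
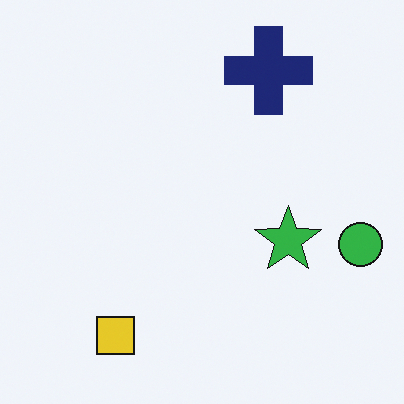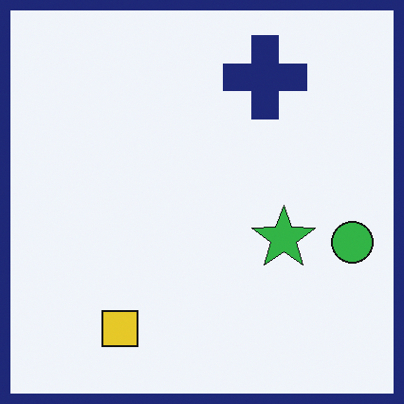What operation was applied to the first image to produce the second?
The transformation is: framed with a navy border.

A solid navy frame runs around the edge of the second image, with the content slightly shrunk inside it.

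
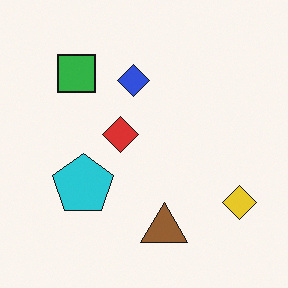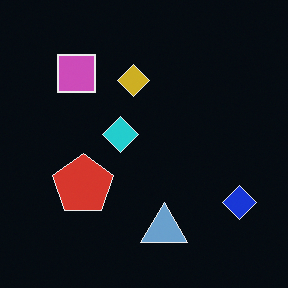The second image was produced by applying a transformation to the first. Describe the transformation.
This is the original image color-inverted (negative).

The light background has become dark and every shape's color is its complement — a photographic negative.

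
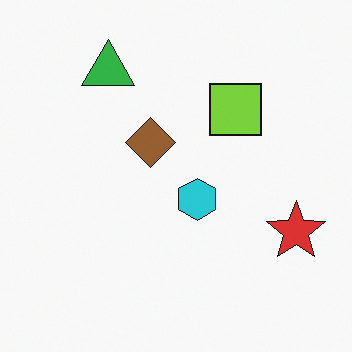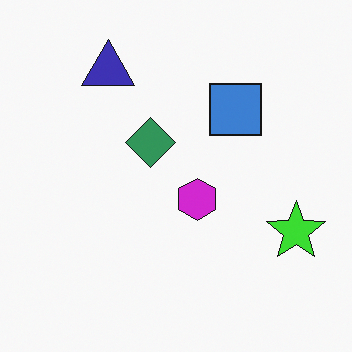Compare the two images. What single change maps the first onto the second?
The transformation is: hue-shifted through roughly a third of the color wheel.

Every shape's color has rotated by the same amount around the hue wheel — a uniform hue shift.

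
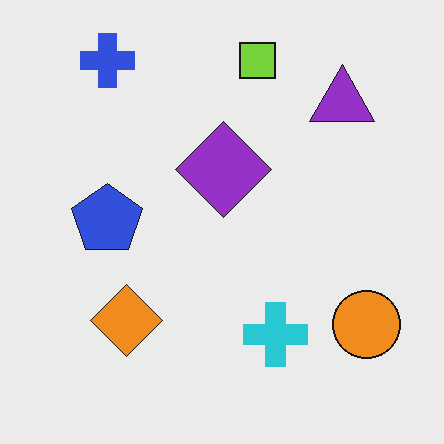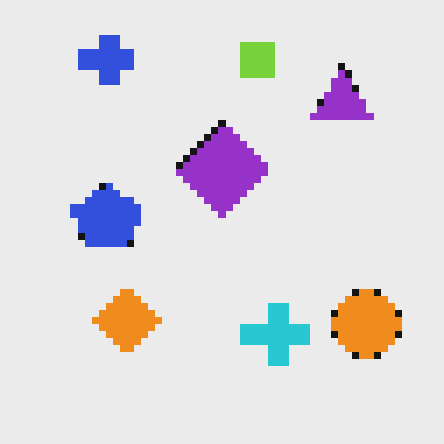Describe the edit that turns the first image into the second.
It was pixelated into visible square blocks.

Shapes are reduced to large square blocks; fine edges and outlines are lost — a downscale-then-upscale (mosaic) effect.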